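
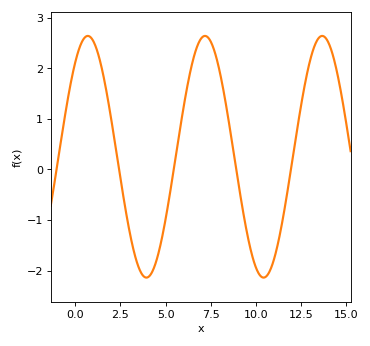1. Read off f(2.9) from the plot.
-1.02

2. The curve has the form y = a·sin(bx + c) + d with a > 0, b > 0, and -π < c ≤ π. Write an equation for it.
y = 2.39sin(0.97x + 0.89) + 0.25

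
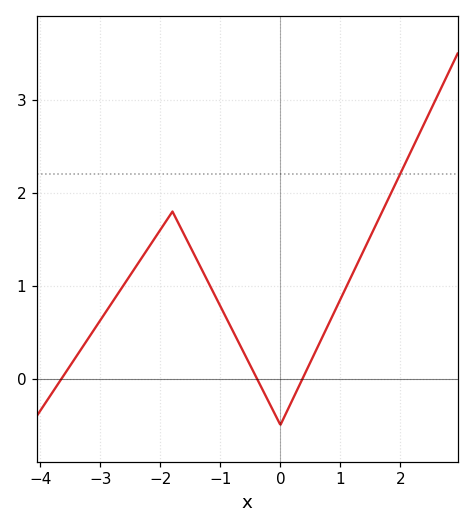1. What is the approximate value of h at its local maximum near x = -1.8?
1.8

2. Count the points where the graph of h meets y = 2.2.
1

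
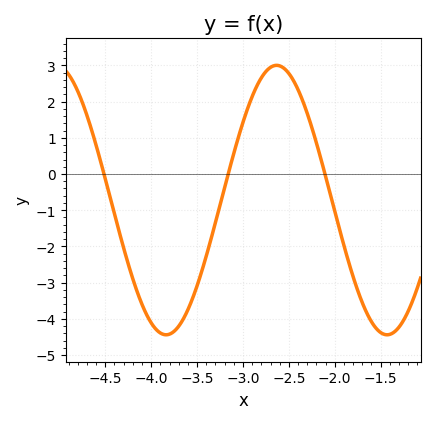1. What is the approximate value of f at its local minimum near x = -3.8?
-4.4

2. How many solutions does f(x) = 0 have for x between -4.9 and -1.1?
3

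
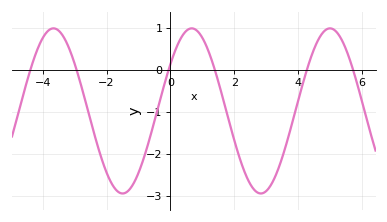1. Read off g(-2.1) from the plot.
-2.2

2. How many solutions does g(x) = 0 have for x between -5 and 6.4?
6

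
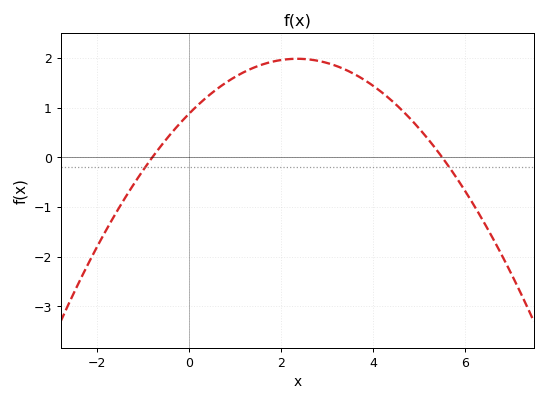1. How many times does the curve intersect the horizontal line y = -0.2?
2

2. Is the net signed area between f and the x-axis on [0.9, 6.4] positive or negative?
positive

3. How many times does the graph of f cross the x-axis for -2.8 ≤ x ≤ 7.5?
2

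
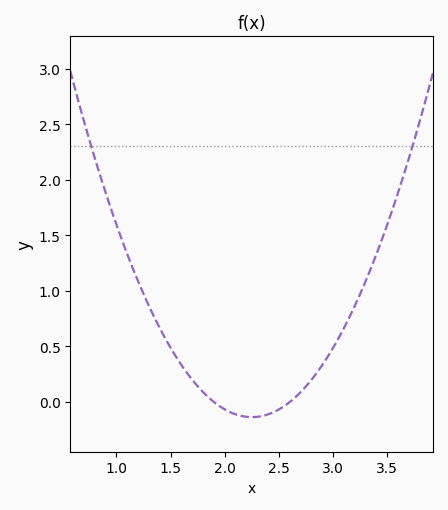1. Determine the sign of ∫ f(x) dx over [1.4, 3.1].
positive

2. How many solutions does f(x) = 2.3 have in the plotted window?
2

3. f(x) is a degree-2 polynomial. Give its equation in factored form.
y = 1.11(x - 1.9)(x - 2.6)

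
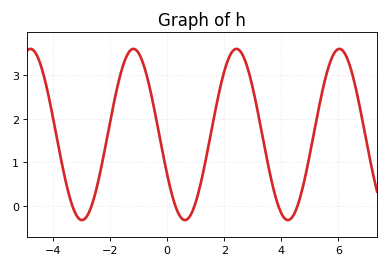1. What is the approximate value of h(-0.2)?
1.36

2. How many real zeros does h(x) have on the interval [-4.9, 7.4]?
6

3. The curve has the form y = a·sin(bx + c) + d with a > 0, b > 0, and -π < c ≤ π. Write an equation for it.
y = 1.96sin(1.74x - 2.65) + 1.64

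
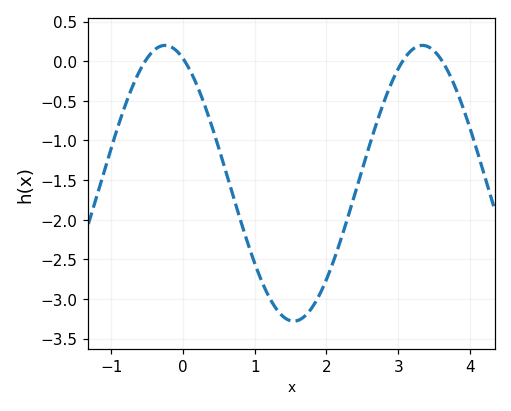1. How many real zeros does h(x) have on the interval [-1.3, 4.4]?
4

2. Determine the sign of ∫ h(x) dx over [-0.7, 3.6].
negative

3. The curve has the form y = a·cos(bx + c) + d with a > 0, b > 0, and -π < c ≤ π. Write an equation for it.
y = 1.74cos(1.8x + 0.44) - 1.54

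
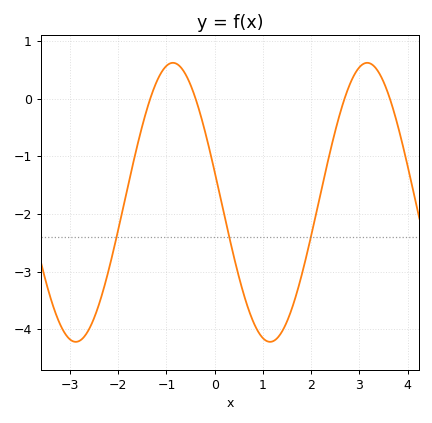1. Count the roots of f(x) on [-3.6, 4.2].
4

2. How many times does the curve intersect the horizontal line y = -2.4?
3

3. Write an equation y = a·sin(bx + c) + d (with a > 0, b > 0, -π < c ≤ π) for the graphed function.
y = 2.42sin(1.6x + 2.9) - 1.8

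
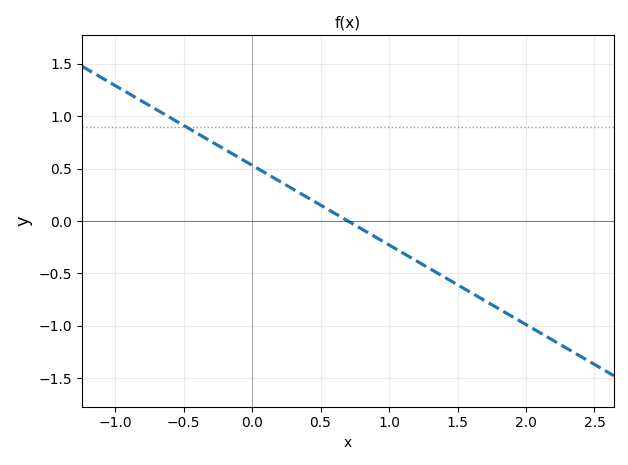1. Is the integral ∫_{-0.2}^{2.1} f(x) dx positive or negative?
negative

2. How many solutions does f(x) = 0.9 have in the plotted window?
1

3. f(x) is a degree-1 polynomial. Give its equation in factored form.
y = -0.76(x - 0.7)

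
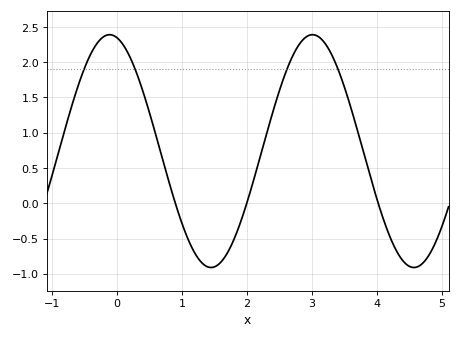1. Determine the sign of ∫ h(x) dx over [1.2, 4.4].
positive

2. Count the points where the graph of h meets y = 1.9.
4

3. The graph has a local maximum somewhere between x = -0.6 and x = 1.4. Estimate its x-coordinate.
-0.114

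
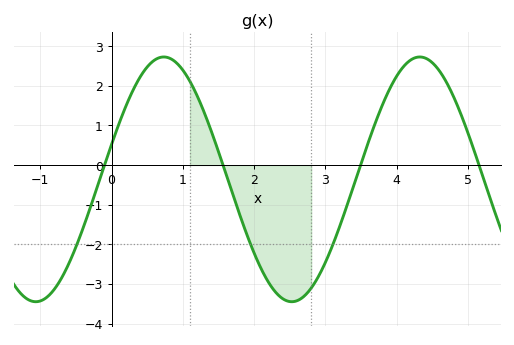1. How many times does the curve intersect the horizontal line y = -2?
3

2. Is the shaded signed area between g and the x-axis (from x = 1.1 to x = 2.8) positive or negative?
negative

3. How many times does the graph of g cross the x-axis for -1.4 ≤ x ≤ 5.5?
4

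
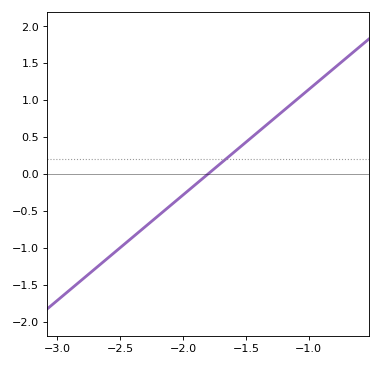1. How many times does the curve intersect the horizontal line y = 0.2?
1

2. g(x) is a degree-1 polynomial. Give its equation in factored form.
y = 1.43(x + 1.8)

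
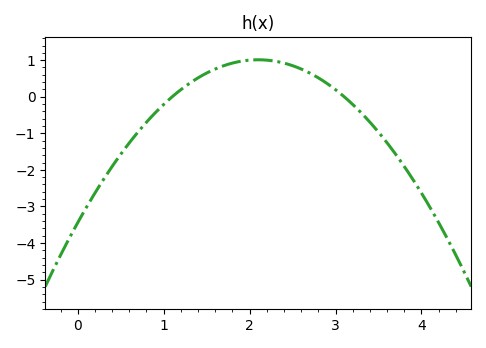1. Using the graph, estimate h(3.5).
-1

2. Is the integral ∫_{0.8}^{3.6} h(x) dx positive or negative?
positive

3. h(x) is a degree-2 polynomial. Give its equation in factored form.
y = -1.01(x - 1.1)(x - 3.1)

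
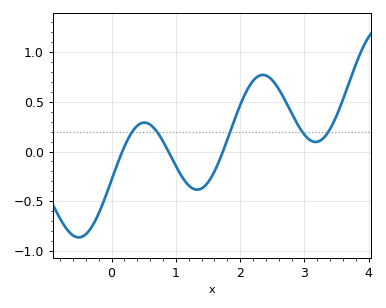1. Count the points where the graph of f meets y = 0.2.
5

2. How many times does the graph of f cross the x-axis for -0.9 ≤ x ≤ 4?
3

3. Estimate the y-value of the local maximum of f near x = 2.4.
0.769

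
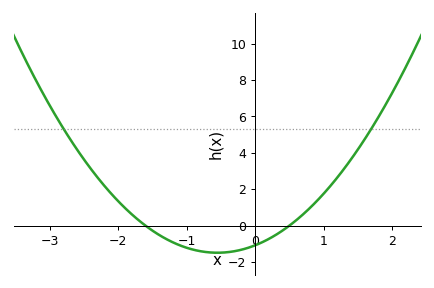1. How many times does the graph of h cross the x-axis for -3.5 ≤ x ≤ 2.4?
2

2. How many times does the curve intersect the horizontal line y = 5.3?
2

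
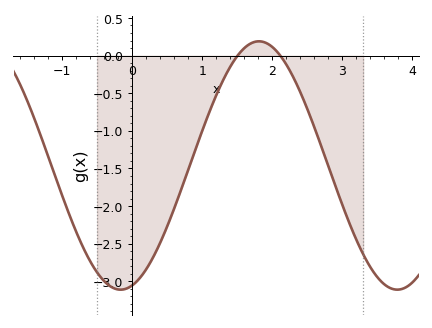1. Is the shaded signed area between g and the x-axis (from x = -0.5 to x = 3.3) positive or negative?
negative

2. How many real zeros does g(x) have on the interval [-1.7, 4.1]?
2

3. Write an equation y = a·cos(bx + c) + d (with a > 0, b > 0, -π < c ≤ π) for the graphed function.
y = 1.65cos(1.6x - 2.9) - 1.46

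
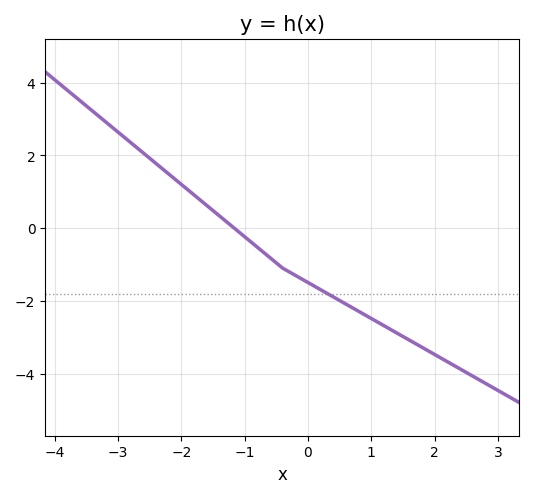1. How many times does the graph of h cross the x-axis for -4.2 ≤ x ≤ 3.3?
1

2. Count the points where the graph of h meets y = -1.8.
1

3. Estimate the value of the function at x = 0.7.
-2.2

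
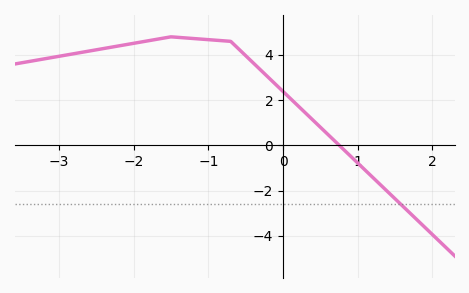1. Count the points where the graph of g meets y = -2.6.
1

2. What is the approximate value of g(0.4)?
1.2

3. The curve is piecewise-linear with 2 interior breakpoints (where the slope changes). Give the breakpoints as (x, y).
(-1.5, 4.8); (-0.7, 4.6)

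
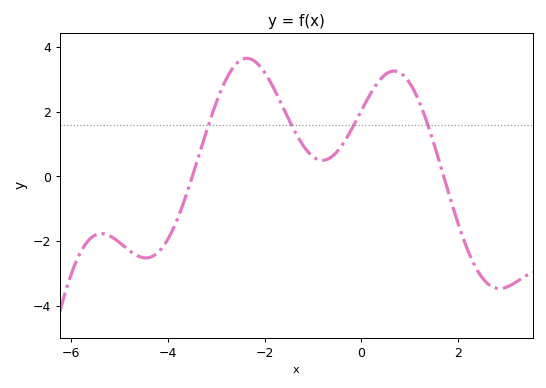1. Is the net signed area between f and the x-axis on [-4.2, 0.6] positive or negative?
positive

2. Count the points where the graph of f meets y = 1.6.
4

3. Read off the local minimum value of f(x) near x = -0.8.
0.4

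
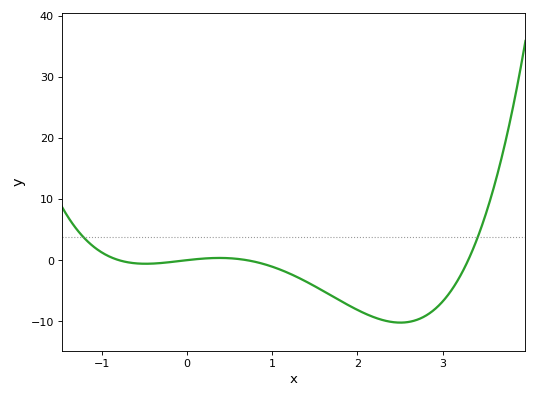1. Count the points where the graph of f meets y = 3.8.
2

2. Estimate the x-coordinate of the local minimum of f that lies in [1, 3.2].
2.5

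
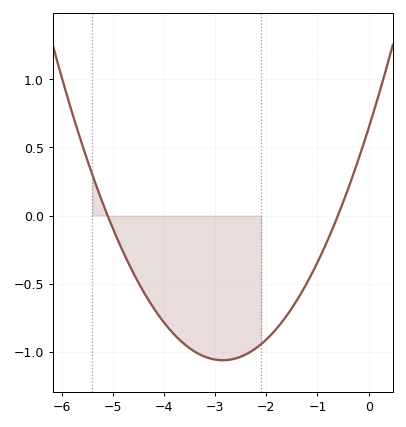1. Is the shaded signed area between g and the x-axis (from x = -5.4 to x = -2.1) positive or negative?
negative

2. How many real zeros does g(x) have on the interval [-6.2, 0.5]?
2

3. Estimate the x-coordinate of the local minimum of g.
-2.8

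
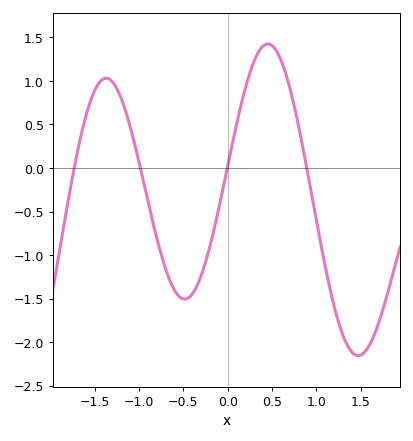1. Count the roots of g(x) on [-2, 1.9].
4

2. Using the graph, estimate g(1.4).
-2.1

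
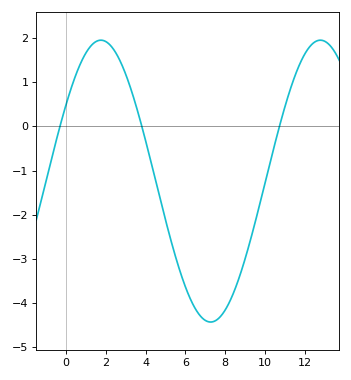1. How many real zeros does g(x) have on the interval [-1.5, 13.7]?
3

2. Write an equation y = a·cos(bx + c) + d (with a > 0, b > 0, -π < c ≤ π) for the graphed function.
y = 3.19cos(0.57x - 1) - 1.24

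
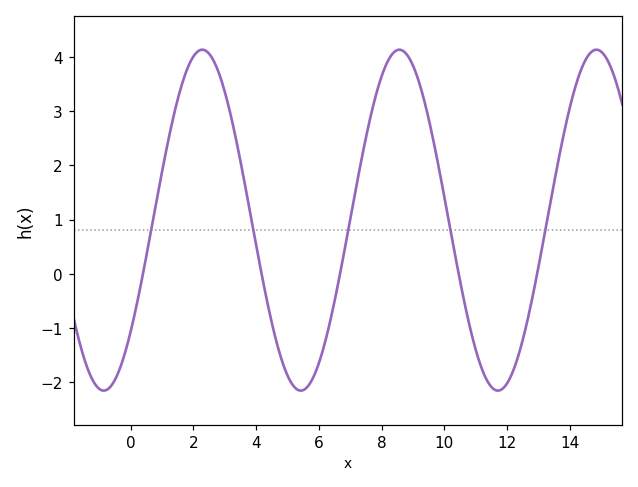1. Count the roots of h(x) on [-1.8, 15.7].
5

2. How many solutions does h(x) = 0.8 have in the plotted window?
5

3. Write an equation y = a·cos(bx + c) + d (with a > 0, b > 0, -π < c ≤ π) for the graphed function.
y = 3.14cos(1x - 2.3) + 0.99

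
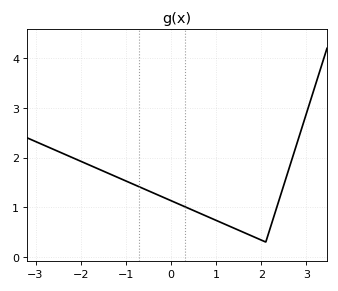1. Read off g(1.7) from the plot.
0.5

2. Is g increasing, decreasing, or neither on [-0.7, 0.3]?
decreasing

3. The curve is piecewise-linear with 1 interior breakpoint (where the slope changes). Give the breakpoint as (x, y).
(2.1, 0.3)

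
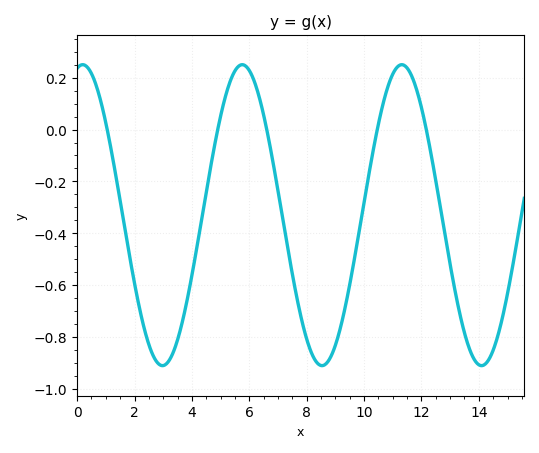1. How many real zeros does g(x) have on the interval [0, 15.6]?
5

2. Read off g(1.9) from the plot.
-0.533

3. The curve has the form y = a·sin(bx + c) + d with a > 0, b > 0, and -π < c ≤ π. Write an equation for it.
y = 0.58sin(1.13x + 1.35) - 0.33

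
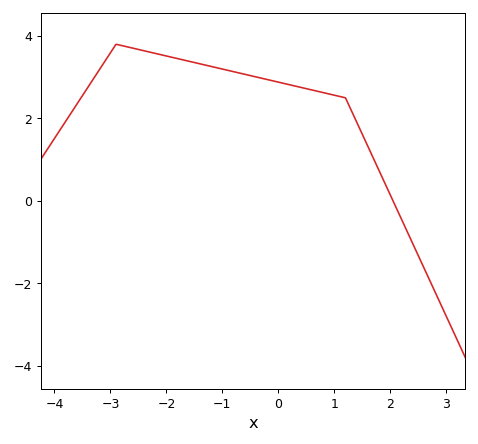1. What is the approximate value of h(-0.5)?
3.04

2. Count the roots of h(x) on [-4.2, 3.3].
1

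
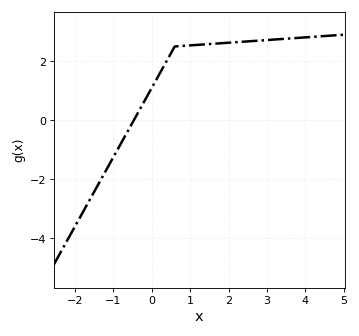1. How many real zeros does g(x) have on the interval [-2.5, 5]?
1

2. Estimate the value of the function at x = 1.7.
2.6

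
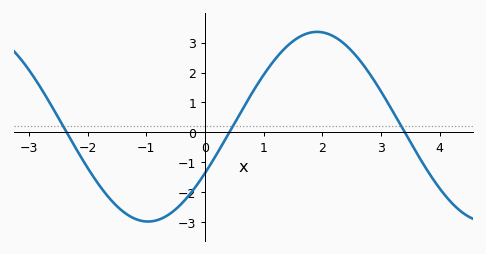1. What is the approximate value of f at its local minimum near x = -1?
-2.98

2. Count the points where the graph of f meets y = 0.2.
3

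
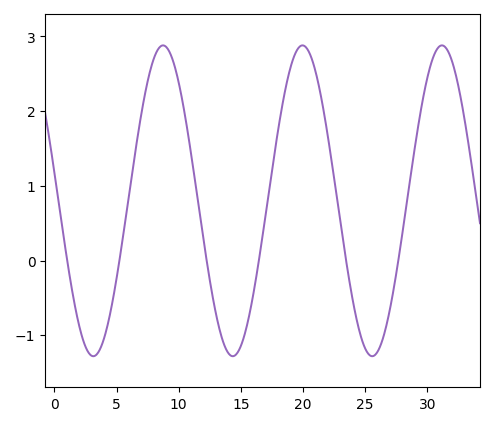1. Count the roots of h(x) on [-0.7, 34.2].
6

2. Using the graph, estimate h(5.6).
0.4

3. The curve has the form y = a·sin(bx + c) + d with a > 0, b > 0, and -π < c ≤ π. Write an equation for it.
y = 2.08sin(0.56x + 3) + 0.8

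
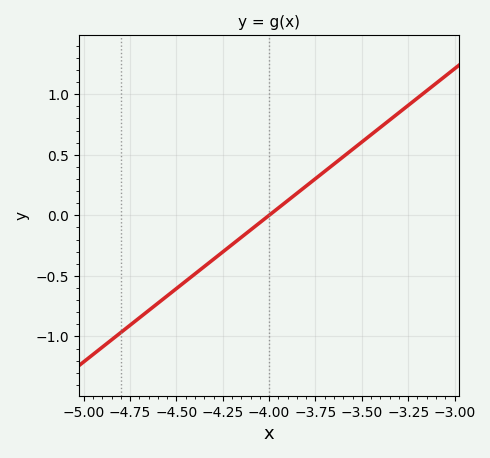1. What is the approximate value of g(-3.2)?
0.968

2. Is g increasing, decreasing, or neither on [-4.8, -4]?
increasing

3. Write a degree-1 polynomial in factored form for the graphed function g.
y = 1.21(x + 4)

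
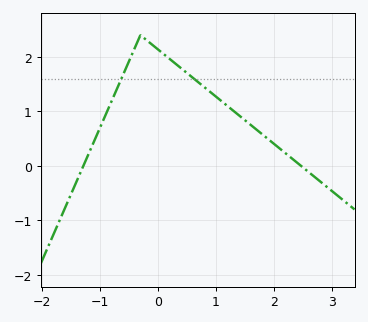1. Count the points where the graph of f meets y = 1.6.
2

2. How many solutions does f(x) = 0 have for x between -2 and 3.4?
2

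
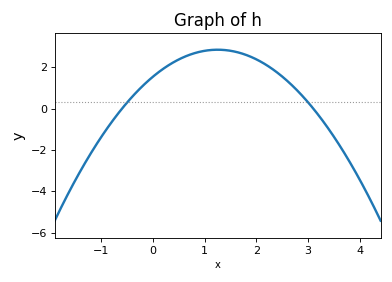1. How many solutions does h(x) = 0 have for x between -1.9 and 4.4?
2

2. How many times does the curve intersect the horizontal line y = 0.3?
2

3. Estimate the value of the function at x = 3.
0.2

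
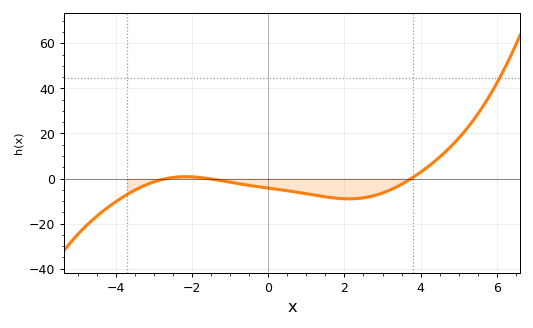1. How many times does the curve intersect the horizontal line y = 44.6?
1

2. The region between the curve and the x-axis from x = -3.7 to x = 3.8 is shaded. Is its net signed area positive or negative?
negative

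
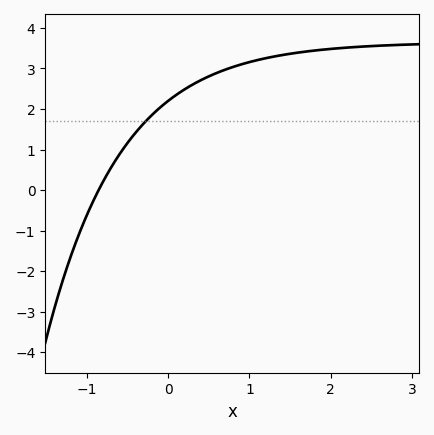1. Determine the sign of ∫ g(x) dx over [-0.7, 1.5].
positive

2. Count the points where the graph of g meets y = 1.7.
1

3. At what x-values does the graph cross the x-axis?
-0.855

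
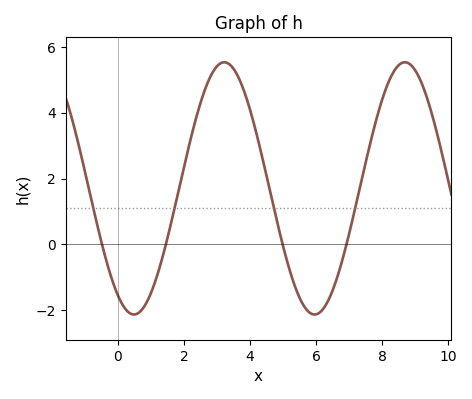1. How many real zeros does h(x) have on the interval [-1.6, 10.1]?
4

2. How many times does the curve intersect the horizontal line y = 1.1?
4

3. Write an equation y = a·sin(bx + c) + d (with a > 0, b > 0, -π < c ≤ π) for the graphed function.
y = 3.83sin(1.1x - 2.1) + 1.7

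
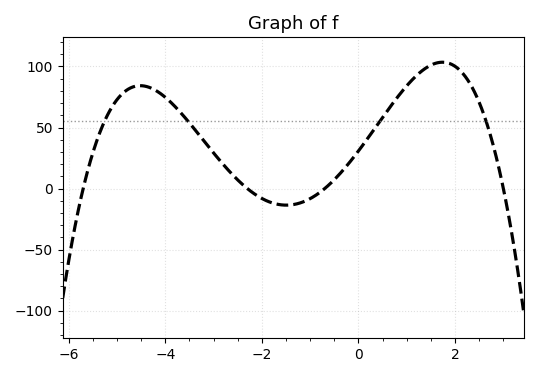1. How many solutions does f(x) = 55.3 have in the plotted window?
4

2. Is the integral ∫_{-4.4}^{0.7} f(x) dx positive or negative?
positive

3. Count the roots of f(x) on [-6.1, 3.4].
4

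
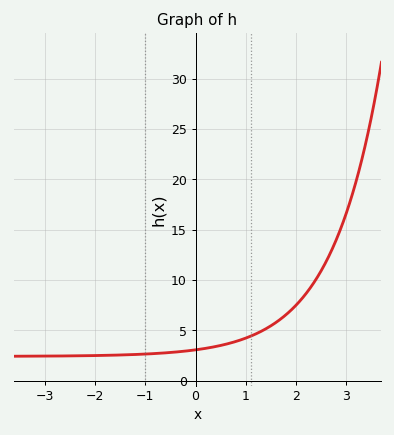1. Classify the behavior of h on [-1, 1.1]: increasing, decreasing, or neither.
increasing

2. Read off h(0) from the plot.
3.07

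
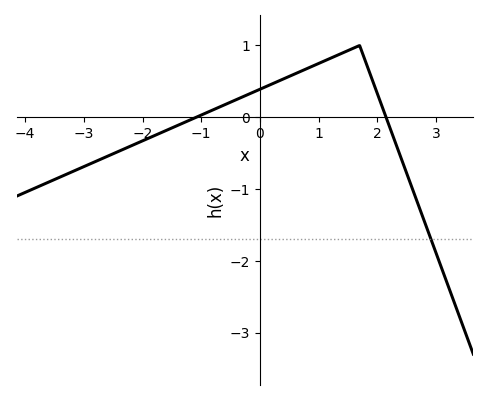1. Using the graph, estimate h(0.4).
0.533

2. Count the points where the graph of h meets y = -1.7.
1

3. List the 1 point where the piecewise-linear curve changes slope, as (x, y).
(1.7, 1)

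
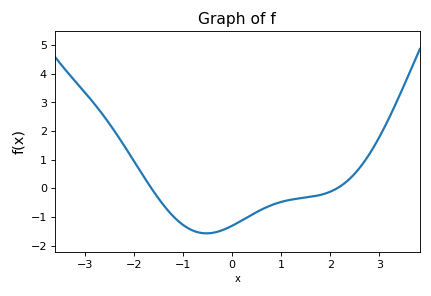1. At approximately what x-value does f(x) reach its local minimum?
-0.5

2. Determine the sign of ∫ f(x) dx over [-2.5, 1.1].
negative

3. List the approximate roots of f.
-1.6, 2.1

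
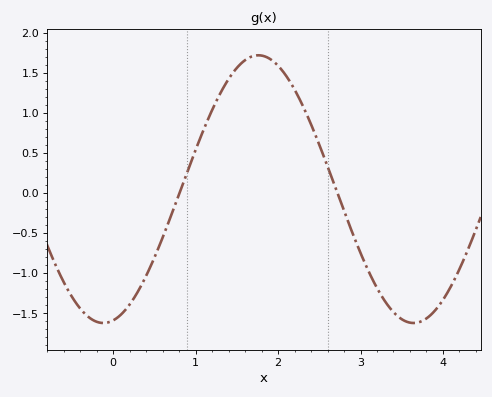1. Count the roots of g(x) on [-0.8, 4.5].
2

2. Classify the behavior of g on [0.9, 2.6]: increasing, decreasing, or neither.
neither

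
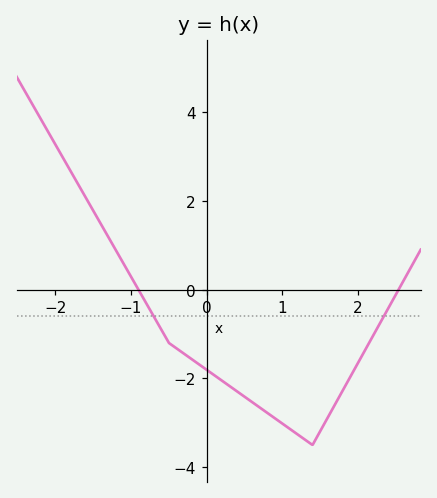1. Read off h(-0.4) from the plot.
-1.32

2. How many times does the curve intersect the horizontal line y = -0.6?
2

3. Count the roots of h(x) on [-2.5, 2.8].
2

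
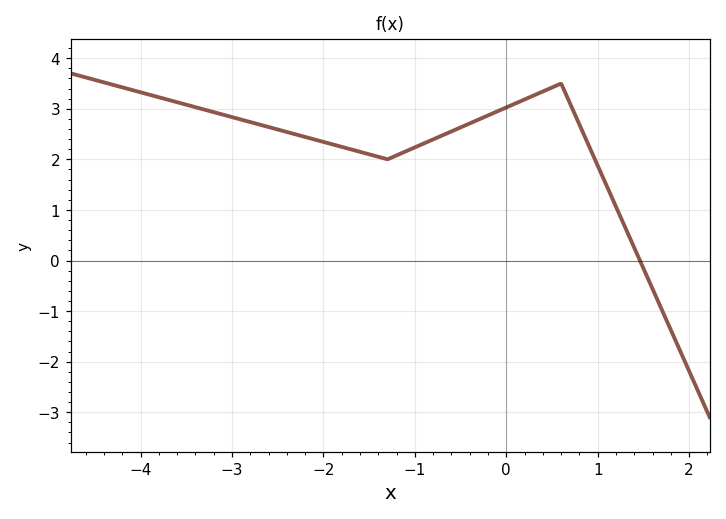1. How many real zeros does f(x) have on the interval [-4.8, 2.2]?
1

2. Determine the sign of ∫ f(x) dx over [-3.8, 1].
positive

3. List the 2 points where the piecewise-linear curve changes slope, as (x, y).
(-1.3, 2); (0.6, 3.5)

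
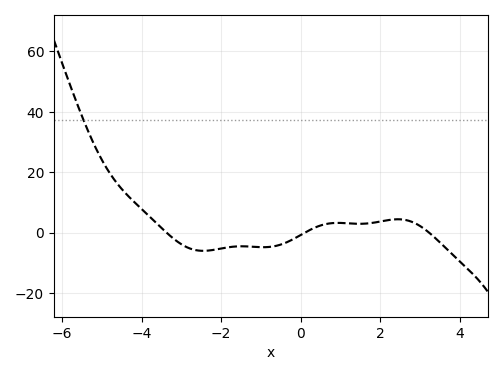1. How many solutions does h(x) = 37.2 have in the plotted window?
1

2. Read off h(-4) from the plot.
8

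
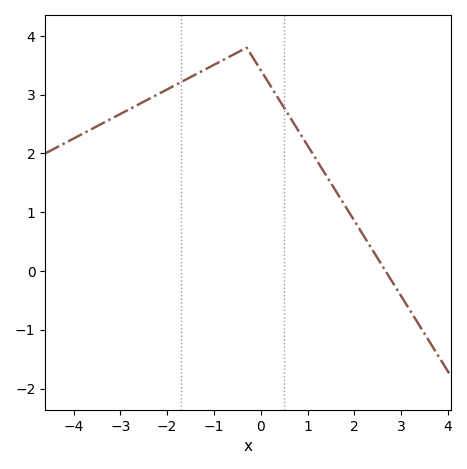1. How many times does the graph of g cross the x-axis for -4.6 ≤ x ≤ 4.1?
1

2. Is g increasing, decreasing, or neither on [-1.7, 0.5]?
neither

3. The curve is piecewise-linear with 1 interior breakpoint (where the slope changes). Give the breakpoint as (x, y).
(-0.3, 3.8)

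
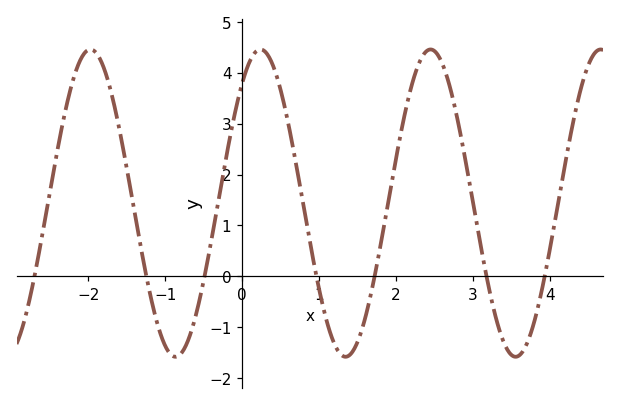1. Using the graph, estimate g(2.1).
3.1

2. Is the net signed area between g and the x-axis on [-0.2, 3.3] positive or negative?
positive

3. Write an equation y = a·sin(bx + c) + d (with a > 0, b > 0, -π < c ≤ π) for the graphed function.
y = 3.02sin(2.8x + 0.89) + 1.44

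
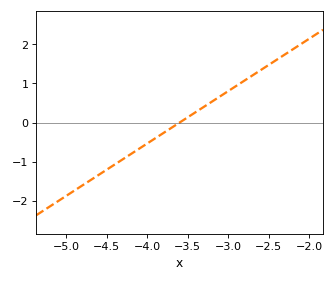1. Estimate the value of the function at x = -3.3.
0.402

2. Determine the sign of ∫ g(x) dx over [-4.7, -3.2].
negative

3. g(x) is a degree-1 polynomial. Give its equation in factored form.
y = 1.34(x + 3.6)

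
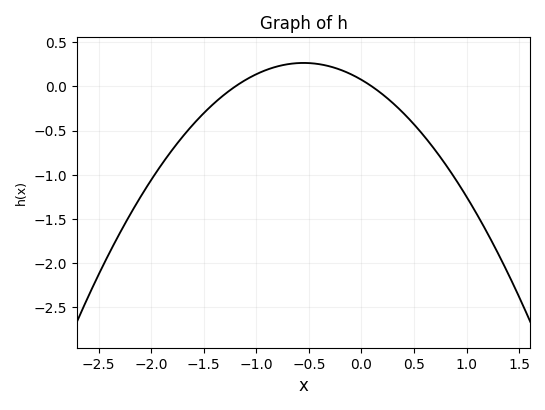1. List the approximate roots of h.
-1.2, 0.1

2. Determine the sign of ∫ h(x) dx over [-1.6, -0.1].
positive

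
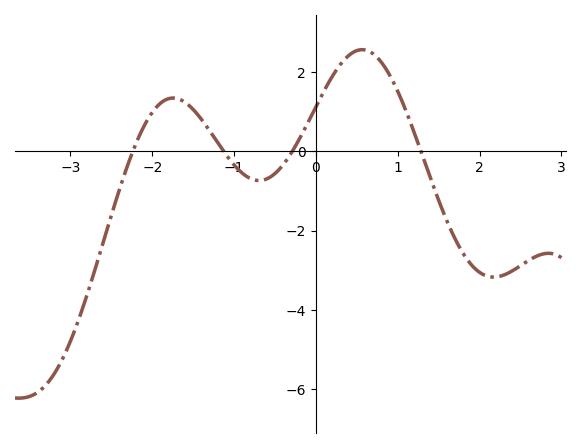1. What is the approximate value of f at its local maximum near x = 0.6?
2.6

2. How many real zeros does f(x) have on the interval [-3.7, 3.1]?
4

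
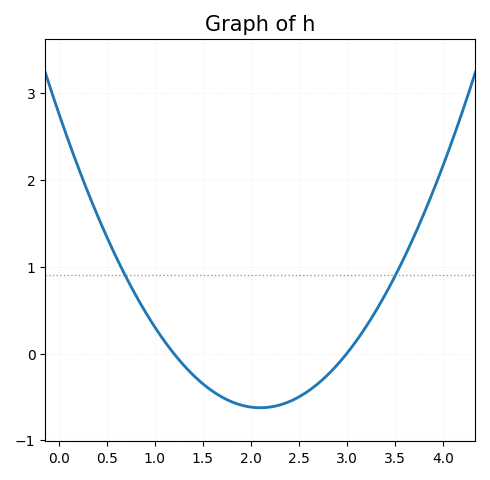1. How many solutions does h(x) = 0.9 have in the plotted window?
2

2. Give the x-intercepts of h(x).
1.2, 3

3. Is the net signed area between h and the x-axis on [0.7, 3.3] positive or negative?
negative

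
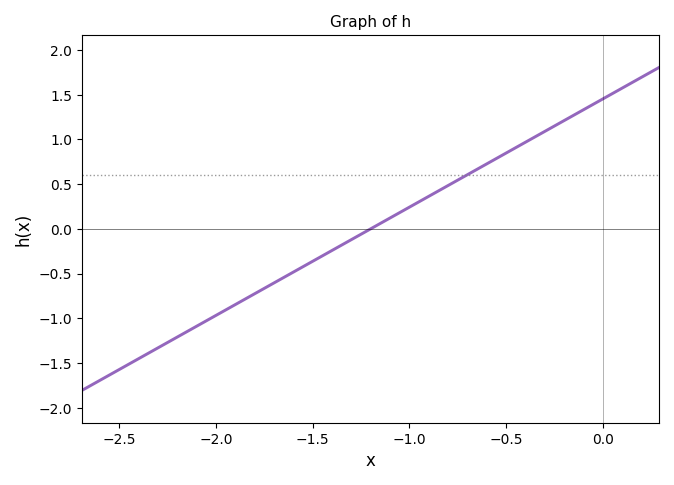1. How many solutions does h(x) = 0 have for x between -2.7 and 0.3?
1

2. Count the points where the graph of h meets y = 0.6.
1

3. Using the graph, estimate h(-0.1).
1.35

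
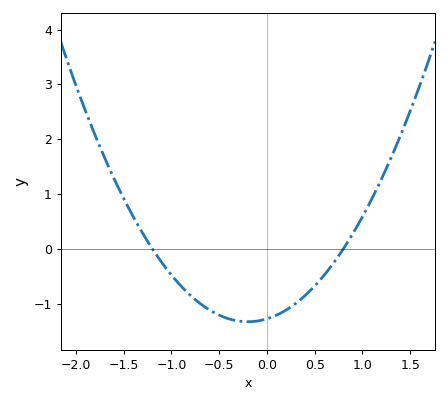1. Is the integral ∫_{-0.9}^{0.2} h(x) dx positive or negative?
negative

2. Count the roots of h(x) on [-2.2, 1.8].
2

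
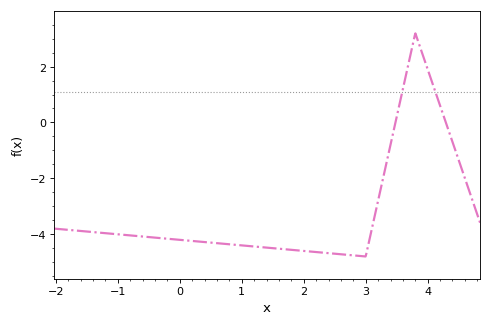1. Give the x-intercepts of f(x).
3.48, 4.29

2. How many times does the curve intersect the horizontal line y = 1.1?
2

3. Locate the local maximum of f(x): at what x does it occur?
3.8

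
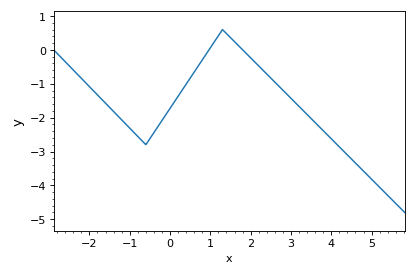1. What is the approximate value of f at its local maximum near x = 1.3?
0.6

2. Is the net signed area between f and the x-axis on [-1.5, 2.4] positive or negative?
negative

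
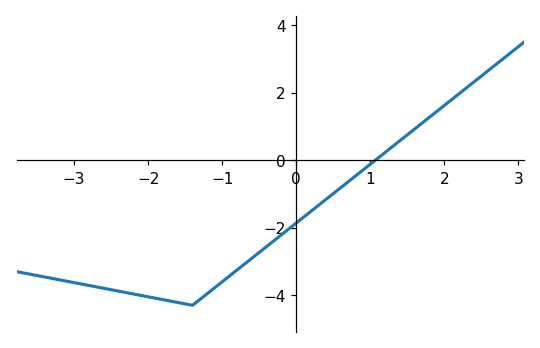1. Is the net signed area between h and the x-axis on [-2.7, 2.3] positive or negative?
negative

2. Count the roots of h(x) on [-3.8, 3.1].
1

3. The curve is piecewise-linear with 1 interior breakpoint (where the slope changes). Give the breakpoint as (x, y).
(-1.4, -4.3)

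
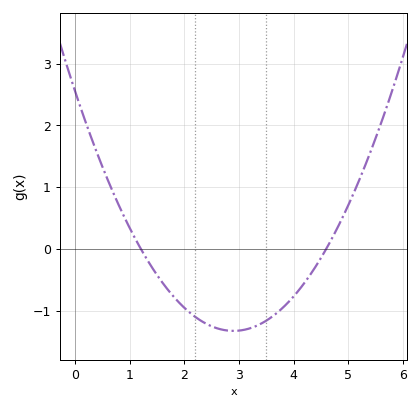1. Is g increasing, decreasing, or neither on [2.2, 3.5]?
neither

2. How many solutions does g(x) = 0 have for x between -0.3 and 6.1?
2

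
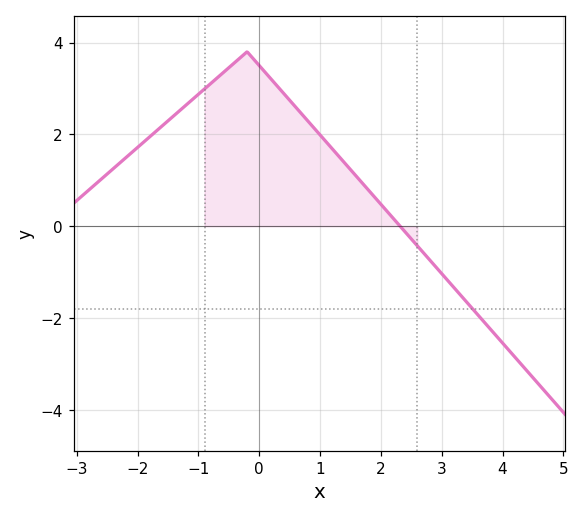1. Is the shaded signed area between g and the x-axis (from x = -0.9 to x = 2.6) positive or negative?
positive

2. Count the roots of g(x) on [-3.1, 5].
1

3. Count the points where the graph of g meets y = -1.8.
1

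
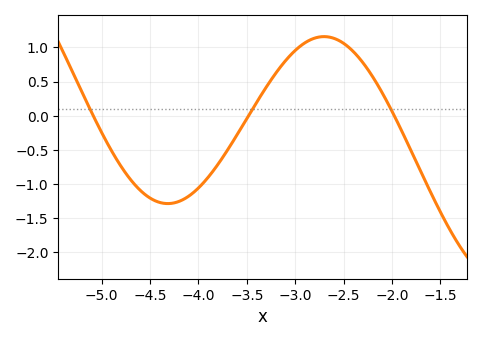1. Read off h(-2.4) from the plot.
0.939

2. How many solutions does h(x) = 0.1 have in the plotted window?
3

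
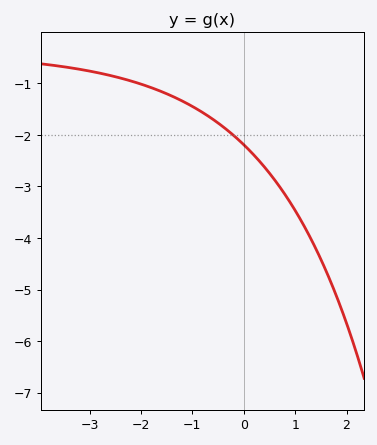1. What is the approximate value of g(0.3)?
-2.5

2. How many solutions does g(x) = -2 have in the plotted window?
1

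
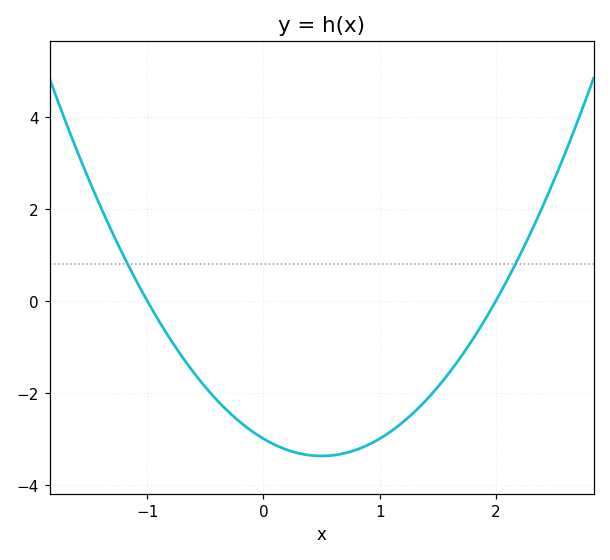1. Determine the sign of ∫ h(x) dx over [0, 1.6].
negative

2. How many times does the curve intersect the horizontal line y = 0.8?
2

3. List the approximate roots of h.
-1, 2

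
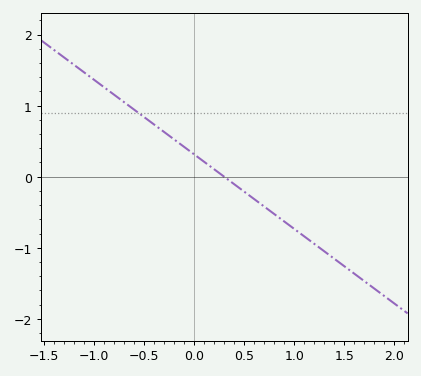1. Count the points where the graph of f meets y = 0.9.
1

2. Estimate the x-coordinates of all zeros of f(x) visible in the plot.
0.3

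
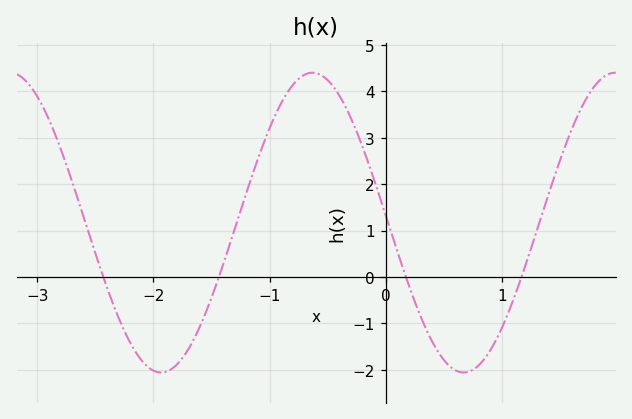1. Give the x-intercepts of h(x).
-2.4, -1.4, 0.2, 1.2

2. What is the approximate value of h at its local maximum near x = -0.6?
4.4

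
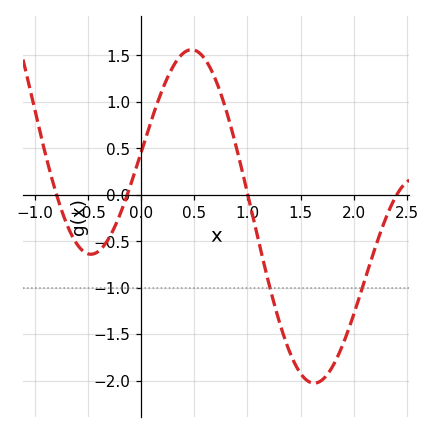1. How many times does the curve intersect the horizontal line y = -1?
2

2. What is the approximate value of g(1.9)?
-1.6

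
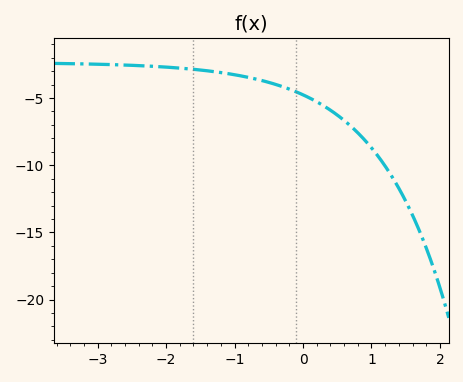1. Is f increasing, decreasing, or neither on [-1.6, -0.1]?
decreasing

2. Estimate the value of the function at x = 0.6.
-6.66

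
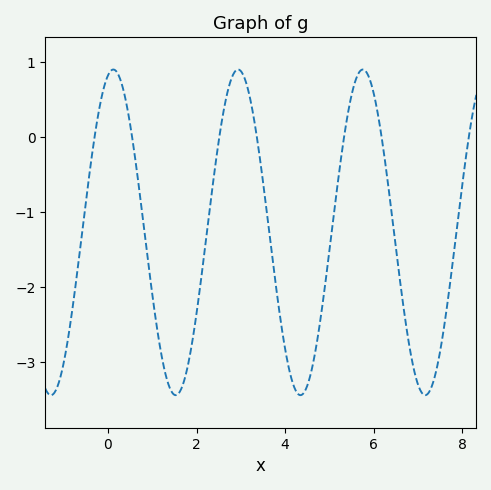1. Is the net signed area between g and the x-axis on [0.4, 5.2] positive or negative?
negative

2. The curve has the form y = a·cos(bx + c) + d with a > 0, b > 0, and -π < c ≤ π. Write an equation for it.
y = 2.17cos(2.23x - 0.27) - 1.27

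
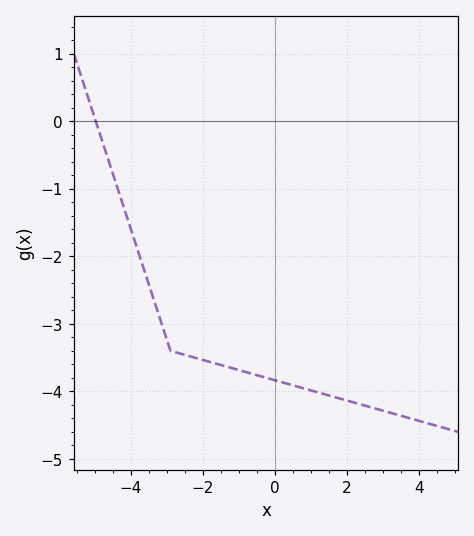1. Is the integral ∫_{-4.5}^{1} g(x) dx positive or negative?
negative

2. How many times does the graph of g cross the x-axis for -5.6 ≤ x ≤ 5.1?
1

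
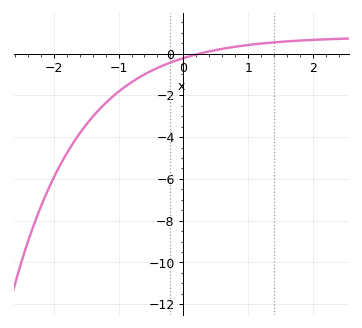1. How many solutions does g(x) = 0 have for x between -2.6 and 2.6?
1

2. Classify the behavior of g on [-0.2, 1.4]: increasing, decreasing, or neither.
increasing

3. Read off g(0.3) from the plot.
0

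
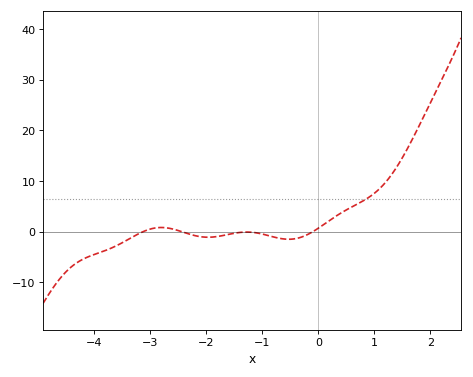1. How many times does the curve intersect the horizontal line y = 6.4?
1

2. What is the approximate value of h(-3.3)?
-1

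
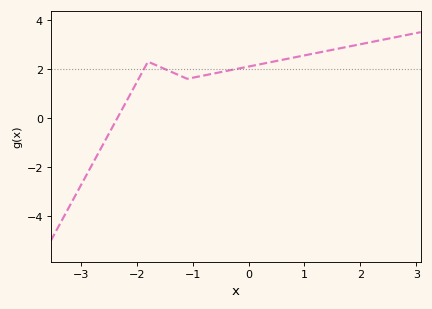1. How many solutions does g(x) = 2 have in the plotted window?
3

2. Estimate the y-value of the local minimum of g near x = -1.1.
1.6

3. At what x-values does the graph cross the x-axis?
-2.35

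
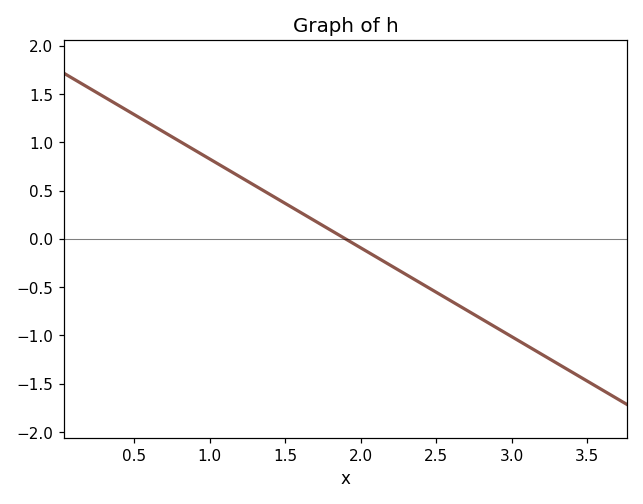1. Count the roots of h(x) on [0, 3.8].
1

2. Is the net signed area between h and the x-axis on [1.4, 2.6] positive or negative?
negative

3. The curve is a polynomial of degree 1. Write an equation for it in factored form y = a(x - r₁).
y = -0.92(x - 1.9)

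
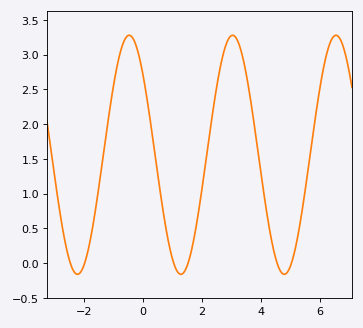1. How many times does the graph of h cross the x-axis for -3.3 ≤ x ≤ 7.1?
6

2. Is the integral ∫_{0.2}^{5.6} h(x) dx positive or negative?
positive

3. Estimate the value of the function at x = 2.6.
2.77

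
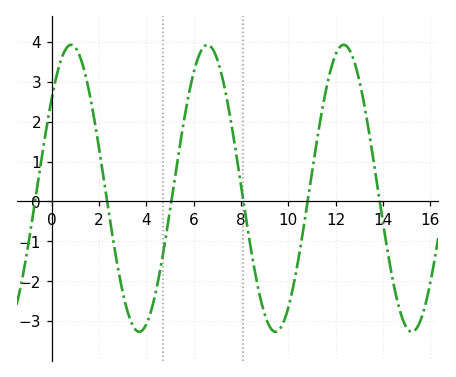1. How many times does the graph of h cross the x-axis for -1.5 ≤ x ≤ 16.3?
6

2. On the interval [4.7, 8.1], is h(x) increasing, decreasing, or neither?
neither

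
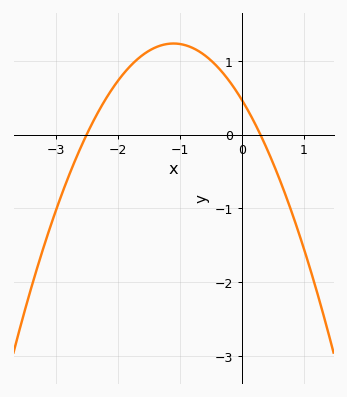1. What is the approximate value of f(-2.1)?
0.605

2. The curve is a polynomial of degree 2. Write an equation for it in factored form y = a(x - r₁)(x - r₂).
y = -0.63(x + 2.5)(x - 0.3)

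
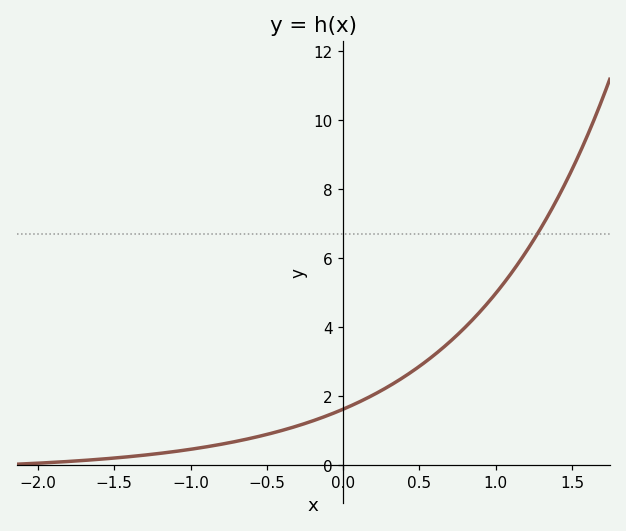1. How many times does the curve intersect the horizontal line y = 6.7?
1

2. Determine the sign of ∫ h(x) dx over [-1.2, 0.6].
positive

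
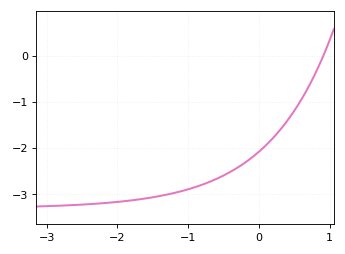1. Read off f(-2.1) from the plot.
-3.19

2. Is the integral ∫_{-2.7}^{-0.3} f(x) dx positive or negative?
negative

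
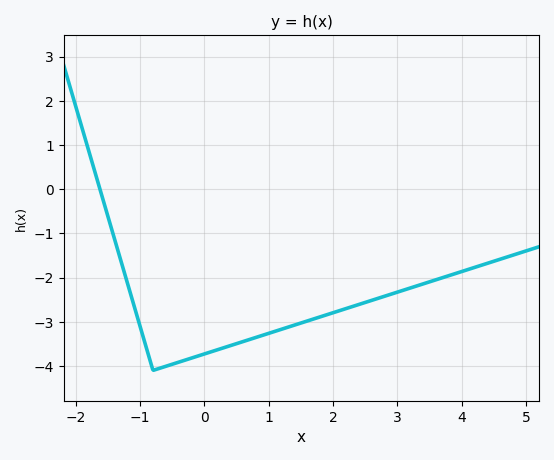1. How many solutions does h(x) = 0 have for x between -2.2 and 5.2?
1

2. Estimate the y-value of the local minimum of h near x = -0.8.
-4.1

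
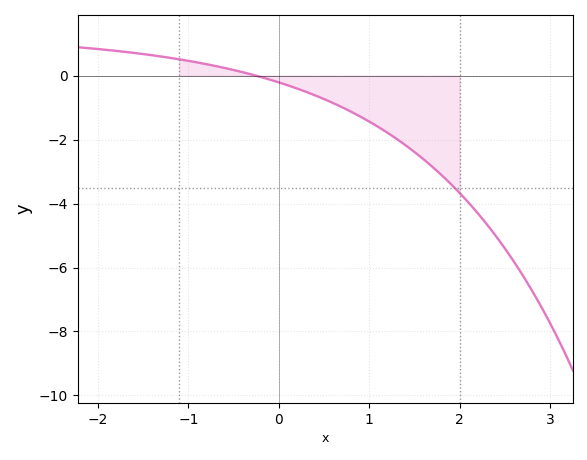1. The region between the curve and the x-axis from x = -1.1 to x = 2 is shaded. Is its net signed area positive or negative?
negative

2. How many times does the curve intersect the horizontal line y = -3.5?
1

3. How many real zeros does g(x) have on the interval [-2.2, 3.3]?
1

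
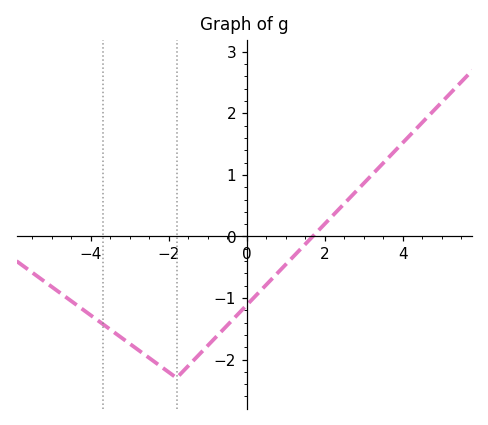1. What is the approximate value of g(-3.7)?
-1.4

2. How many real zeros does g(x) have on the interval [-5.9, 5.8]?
1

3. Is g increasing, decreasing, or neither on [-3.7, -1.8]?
decreasing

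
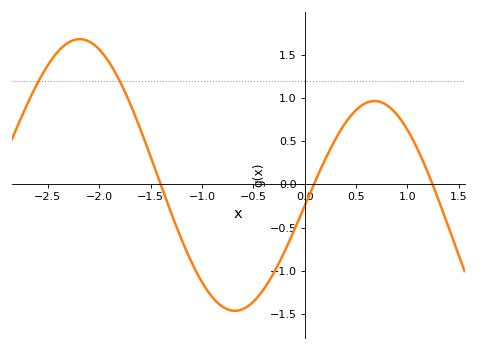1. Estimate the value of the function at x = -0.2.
-0.8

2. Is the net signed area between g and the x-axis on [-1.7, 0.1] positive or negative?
negative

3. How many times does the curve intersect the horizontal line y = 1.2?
2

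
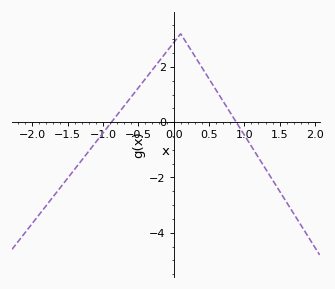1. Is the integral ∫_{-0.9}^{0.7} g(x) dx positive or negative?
positive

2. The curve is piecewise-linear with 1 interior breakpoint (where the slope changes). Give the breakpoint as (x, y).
(0.1, 3.2)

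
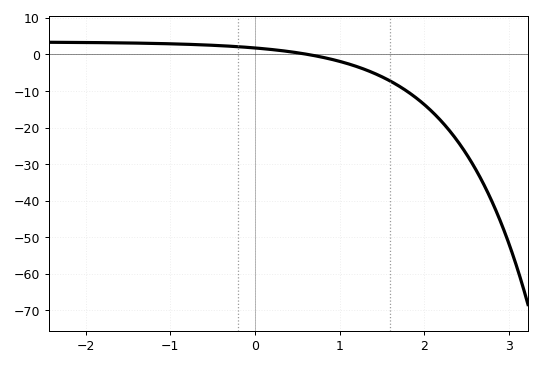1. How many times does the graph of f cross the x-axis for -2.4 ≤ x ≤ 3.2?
1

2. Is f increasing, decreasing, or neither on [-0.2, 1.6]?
decreasing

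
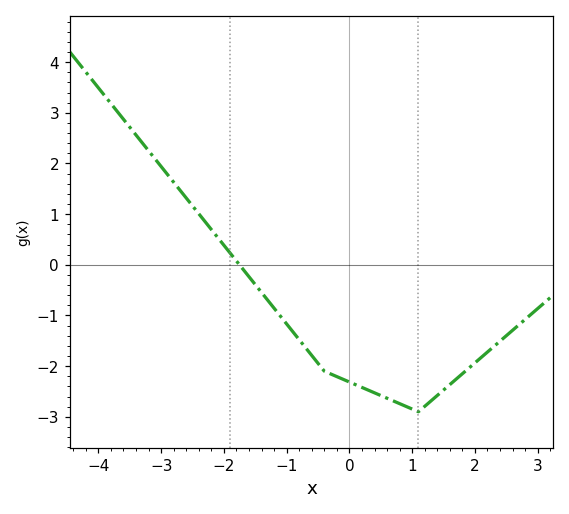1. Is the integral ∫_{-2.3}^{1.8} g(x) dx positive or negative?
negative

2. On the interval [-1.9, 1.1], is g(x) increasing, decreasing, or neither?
decreasing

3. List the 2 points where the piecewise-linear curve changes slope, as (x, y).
(-0.4, -2.1); (1.1, -2.9)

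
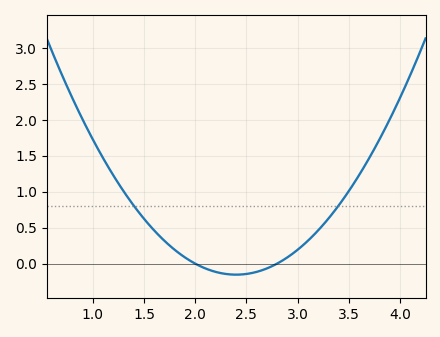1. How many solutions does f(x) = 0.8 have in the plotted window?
2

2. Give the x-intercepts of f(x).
2, 2.8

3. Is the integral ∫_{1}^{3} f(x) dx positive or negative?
positive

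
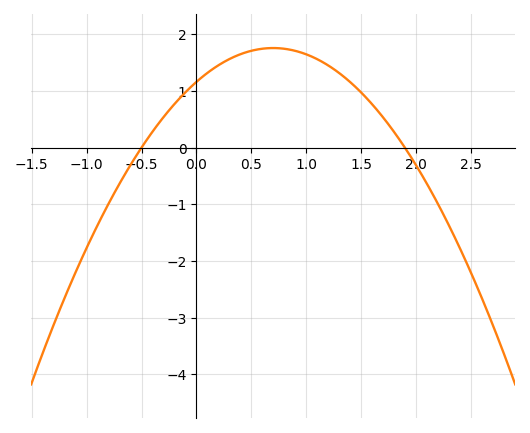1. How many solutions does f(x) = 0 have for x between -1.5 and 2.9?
2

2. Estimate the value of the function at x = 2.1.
-0.634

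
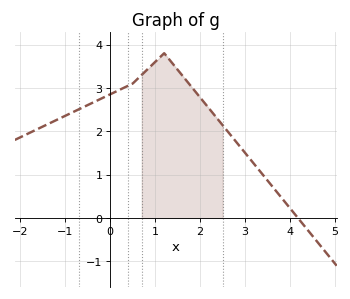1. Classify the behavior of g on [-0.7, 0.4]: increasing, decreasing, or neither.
increasing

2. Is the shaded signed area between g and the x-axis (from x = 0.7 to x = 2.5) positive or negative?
positive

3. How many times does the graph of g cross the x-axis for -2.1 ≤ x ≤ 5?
1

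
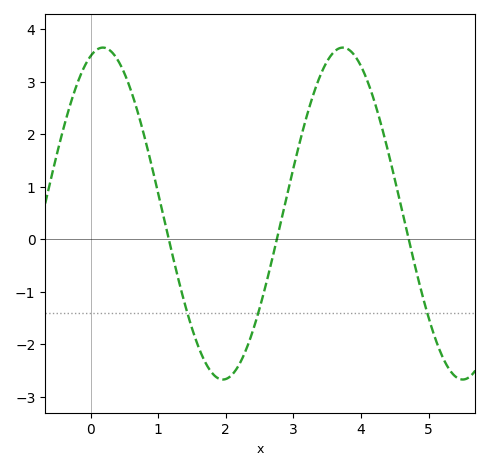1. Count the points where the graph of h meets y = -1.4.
3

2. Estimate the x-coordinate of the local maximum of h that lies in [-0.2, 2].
0.2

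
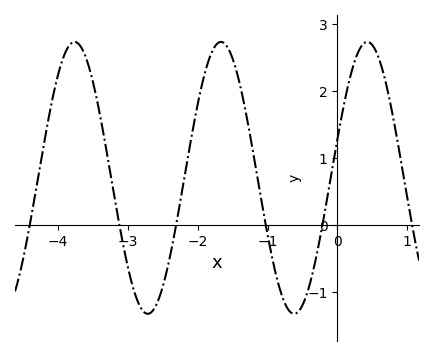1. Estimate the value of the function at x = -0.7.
-1.3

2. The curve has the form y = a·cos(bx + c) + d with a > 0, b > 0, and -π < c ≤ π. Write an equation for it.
y = 2.03cos(3x - 1.3) + 0.7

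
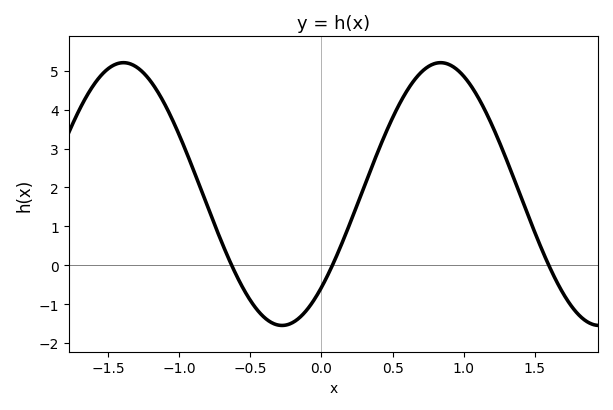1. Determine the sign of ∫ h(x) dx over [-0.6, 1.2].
positive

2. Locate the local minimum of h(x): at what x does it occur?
-0.3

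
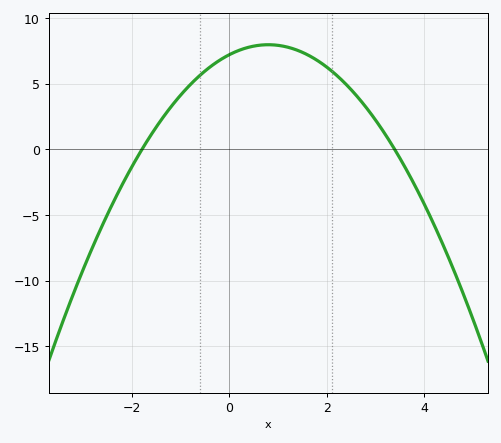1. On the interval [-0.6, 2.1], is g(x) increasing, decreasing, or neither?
neither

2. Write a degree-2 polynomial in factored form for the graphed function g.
y = -1.18(x + 1.8)(x - 3.4)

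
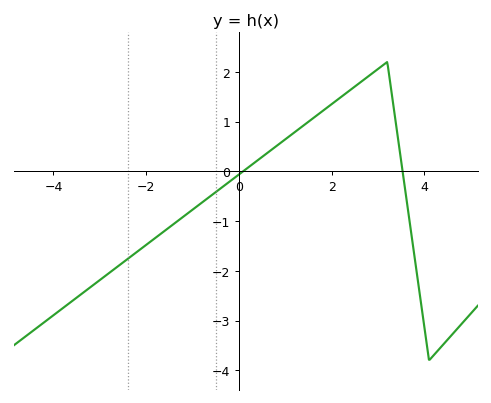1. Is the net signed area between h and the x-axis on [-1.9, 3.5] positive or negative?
positive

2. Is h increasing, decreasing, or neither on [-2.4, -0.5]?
increasing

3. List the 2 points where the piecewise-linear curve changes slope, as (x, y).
(3.2, 2.2); (4.1, -3.8)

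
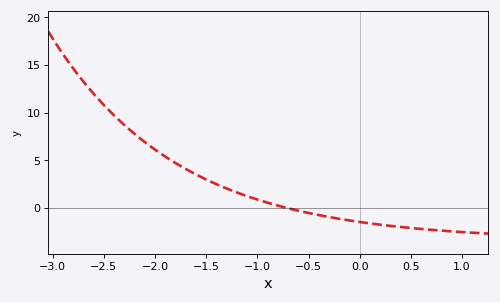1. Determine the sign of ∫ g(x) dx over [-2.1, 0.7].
positive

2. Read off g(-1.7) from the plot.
4.08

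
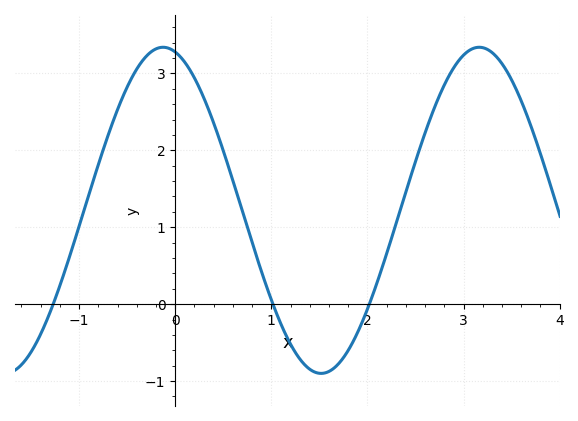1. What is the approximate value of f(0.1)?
3.1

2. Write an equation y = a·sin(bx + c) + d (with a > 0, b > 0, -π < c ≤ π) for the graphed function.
y = 2.12sin(1.9x + 1.8) + 1.22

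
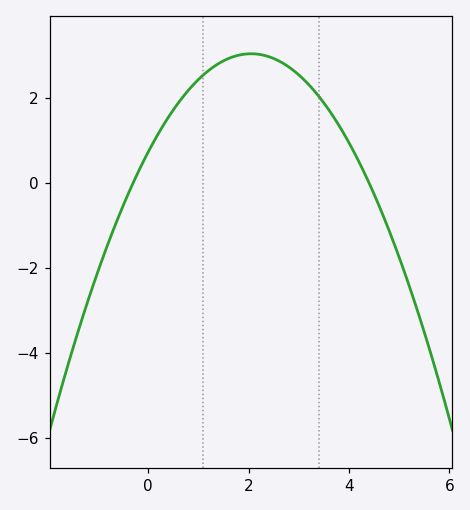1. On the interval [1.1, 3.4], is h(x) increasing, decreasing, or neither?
neither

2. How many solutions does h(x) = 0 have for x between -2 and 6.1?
2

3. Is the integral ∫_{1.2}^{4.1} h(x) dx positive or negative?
positive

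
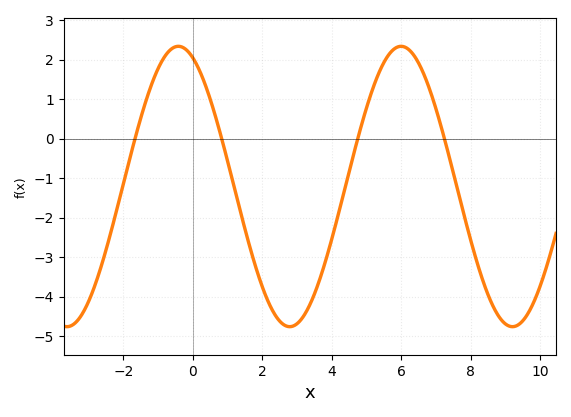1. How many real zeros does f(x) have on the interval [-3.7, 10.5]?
4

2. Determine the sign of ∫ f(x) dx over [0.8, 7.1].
negative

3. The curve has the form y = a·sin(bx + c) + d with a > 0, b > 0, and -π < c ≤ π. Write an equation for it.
y = 3.55sin(0.98x + 1.98) - 1.21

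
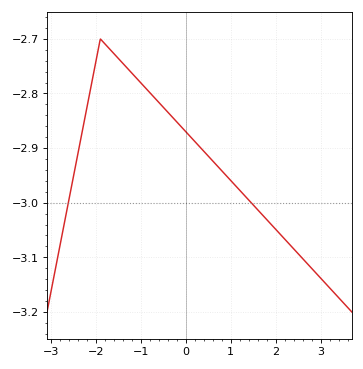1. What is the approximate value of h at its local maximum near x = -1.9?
-2.7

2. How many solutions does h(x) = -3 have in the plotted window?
2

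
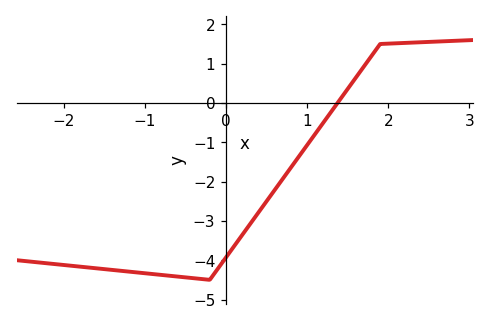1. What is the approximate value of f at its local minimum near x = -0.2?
-4.5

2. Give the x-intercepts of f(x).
1.4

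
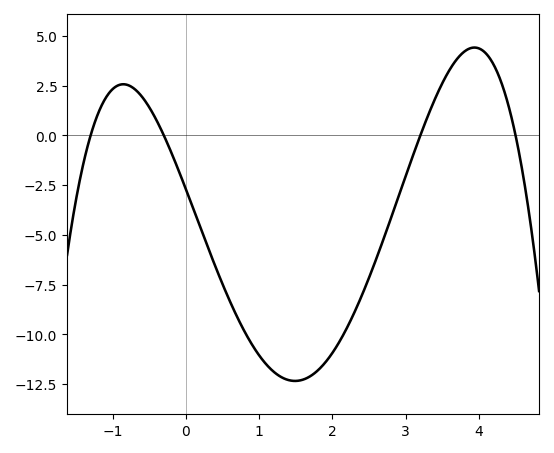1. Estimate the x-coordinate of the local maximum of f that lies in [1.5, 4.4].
3.9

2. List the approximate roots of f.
-1.3, -0.3, 3.2, 4.5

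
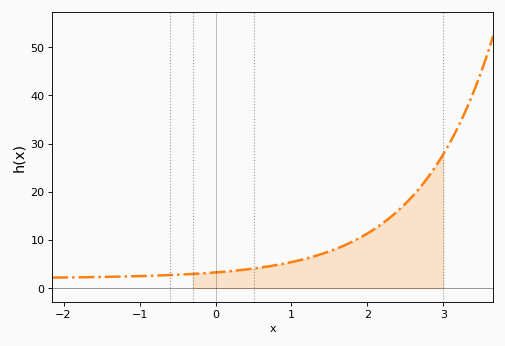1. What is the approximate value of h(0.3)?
4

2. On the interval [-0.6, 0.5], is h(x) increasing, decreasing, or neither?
increasing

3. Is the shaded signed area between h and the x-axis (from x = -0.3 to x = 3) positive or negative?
positive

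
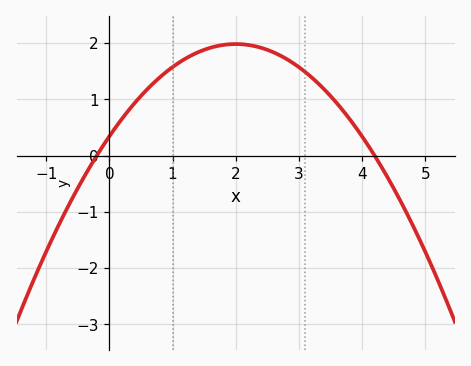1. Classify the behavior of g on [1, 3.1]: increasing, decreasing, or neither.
neither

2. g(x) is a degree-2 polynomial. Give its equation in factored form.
y = -0.41(x + 0.2)(x - 4.2)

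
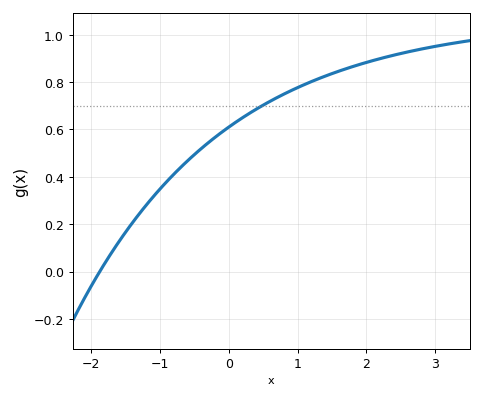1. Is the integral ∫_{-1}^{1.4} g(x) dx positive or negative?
positive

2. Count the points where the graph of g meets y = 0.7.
1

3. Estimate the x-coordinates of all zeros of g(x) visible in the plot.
-1.9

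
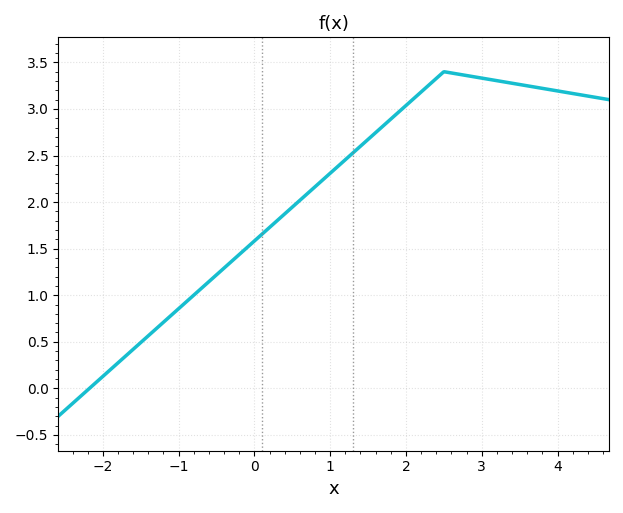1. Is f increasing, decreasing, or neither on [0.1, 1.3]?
increasing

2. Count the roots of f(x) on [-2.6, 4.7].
1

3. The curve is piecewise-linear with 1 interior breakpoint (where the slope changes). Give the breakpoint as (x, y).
(2.5, 3.4)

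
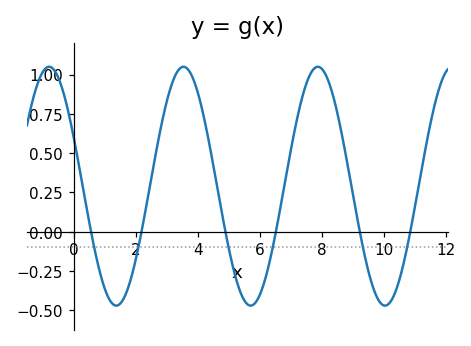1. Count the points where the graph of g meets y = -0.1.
6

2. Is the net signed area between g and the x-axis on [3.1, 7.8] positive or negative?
positive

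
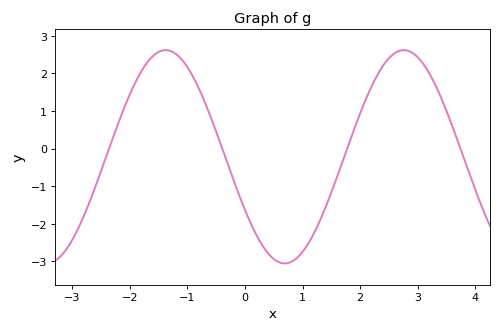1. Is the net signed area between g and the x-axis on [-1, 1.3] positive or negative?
negative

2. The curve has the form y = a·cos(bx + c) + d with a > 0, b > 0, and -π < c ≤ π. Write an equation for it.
y = 2.84cos(1.52x + 2.09) - 0.22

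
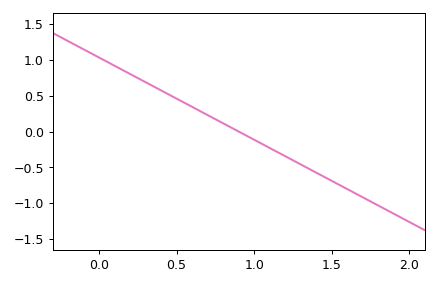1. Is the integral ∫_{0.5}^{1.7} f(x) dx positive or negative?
negative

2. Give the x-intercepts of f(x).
0.9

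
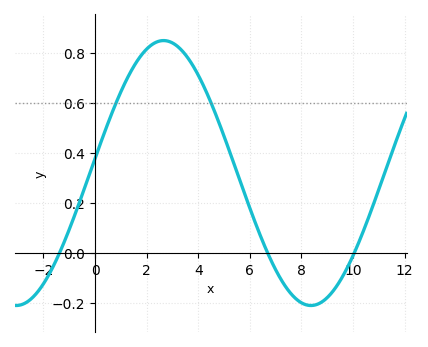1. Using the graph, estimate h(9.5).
-0.111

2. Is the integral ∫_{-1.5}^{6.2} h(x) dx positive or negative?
positive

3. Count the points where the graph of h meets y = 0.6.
2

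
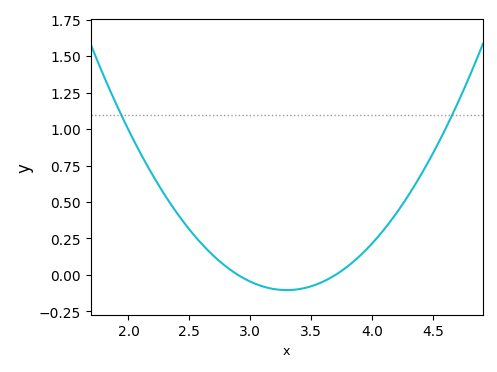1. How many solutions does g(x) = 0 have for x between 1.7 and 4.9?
2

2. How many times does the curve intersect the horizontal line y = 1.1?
2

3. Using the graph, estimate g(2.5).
0.312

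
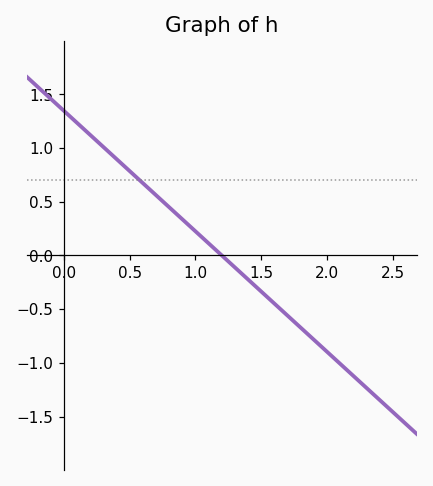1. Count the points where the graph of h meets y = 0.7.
1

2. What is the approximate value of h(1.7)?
-0.55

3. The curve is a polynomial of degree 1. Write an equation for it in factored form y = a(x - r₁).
y = -1.12(x - 1.2)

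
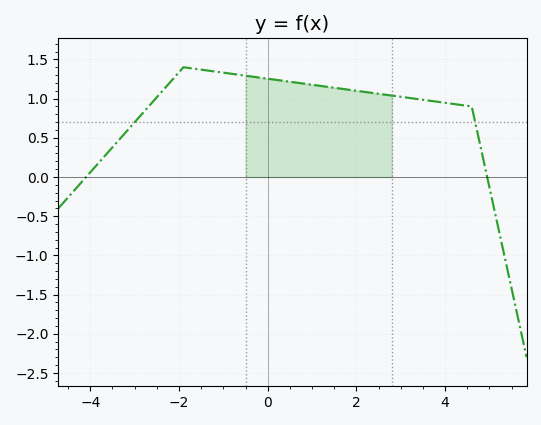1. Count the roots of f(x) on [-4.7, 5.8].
2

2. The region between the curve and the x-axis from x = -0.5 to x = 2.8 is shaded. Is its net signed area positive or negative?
positive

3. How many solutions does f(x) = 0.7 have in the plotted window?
2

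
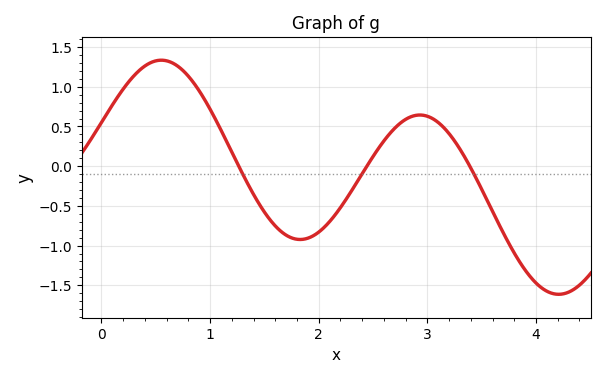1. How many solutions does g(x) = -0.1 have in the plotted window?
3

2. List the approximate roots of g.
1.3, 2.4, 3.4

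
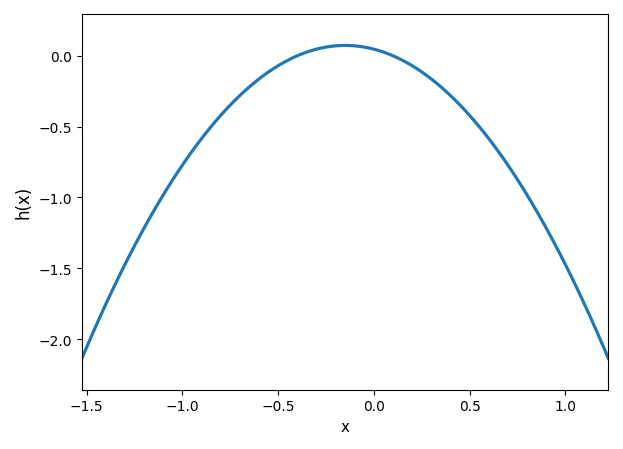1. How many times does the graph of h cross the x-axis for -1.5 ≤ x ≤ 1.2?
2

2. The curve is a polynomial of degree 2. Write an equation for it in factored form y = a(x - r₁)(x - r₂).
y = -1.17(x + 0.4)(x - 0.1)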